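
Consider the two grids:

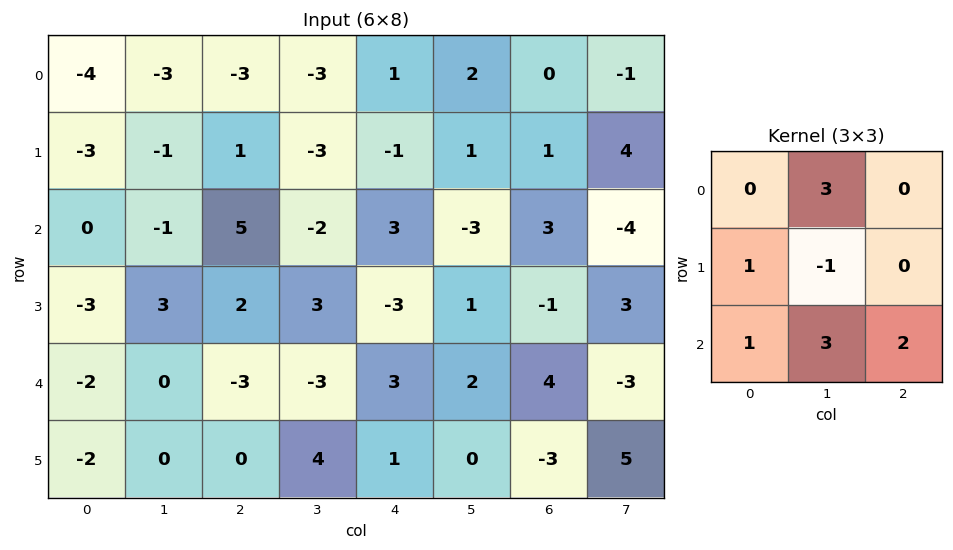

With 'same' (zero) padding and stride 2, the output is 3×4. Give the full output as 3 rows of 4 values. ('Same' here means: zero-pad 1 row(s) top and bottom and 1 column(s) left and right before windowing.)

-7 -4 -8 14
-12 12 -12 1
-13 17 -8 -4

Output[0,0]: The receptive field on the zero-padded input at this output position is [0 0 0 / 0 -4 -3 / 0 -3 -1]. Elementwise product with the kernel and sum: 0·3 + 0·1 + -4·-1 + 0·1 + -3·3 + -1·2.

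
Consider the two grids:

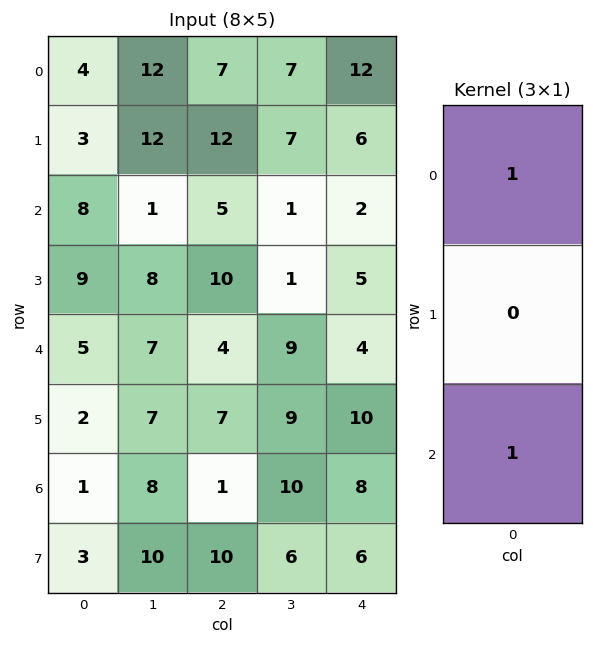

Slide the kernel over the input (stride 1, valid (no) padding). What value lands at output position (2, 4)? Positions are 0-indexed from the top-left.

The receptive field on the input at this output position is [2 / 5 / 4]. Elementwise product with the kernel and sum: 2·1 + 4·1.

6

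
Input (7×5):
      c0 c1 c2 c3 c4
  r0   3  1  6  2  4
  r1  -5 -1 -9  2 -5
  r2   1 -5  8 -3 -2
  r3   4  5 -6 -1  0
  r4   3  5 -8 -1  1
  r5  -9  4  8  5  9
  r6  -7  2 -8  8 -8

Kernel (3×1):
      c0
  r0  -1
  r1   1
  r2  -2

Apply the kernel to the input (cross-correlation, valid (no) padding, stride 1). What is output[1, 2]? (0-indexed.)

The receptive field on the input at this output position is [-9 / 8 / -6]. Elementwise product with the kernel and sum: -9·-1 + 8·1 + -6·-2.

29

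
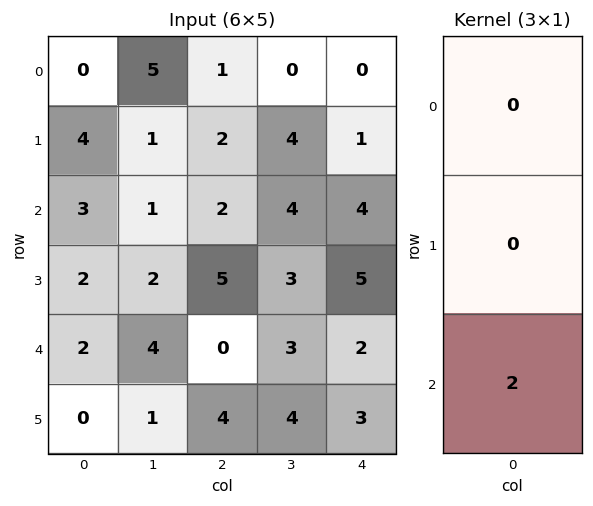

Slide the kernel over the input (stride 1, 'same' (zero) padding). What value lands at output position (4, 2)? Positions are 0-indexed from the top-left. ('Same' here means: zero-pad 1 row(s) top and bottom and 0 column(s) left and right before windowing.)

The receptive field on the zero-padded input at this output position is [5 / 0 / 4]. Elementwise product with the kernel and sum: 4·2.

8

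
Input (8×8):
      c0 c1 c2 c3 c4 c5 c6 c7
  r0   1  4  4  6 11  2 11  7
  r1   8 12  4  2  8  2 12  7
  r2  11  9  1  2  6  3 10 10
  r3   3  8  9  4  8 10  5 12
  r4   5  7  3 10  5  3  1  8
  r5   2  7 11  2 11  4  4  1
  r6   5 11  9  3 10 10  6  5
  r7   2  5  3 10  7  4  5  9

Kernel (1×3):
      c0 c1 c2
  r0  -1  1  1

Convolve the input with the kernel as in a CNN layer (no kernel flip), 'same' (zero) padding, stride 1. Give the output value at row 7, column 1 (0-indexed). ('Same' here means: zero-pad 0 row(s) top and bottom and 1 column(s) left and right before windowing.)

6

The receptive field on the zero-padded input at this output position is [2 5 3]. Elementwise product with the kernel and sum: 2·-1 + 5·1 + 3·1.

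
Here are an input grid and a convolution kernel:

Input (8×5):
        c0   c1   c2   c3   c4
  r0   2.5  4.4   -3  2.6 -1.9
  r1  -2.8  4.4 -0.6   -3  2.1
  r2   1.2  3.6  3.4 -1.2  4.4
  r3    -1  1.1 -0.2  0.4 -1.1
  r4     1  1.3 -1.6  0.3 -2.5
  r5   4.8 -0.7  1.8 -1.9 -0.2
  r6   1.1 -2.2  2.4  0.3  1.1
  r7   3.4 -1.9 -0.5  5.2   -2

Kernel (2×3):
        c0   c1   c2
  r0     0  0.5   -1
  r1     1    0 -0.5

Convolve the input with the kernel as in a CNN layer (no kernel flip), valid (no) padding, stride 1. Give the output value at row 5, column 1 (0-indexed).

0.45

The receptive field on the input at this output position is [-0.7 1.8 -1.9 / -2.2 2.4 0.3]. Elementwise product with the kernel and sum: 1.8·0.5 + -1.9·-1 + -2.2·1 + 0.3·-0.5.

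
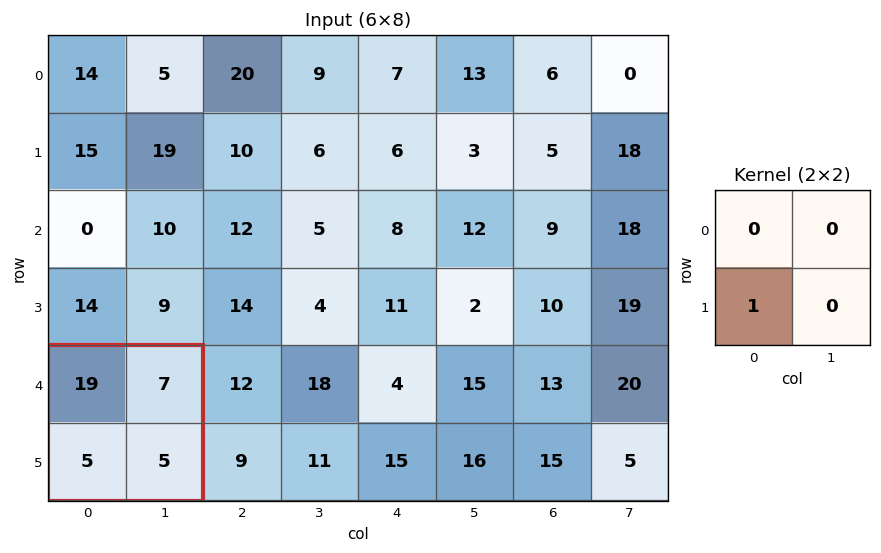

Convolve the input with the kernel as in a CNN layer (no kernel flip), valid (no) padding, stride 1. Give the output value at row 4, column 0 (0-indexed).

The receptive field on the input at this output position is [19 7 / 5 5]. Elementwise product with the kernel and sum: 5·1.

5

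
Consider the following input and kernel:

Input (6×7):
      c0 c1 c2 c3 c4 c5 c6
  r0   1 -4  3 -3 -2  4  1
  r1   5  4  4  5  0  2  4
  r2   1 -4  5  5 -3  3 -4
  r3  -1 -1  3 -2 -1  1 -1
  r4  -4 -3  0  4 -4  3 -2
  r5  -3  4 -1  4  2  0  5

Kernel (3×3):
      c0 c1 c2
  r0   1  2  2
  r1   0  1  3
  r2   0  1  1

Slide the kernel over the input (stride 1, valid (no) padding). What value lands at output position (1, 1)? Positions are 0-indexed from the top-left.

43

The receptive field on the input at this output position is [4 4 5 / -4 5 5 / -1 3 -2]. Elementwise product with the kernel and sum: 4·1 + 4·2 + 5·2 + 5·1 + 5·3 + 3·1 + -2·1.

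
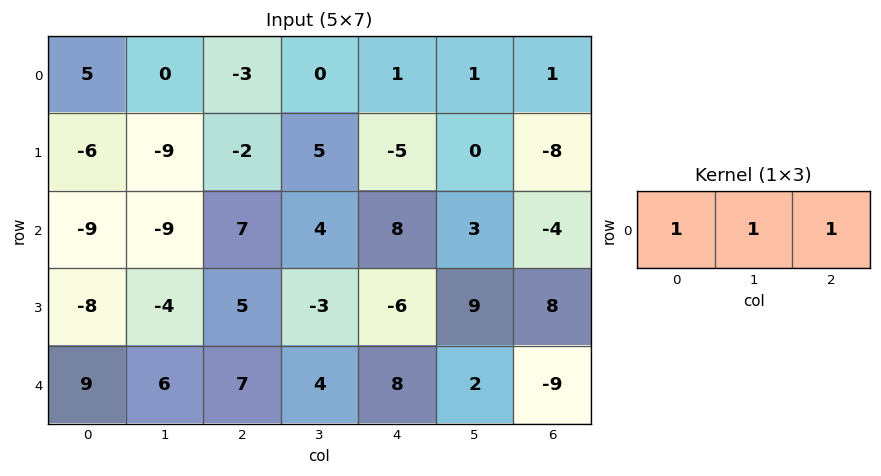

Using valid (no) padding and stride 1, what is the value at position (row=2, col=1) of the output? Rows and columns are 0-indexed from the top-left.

The receptive field on the input at this output position is [-9 7 4]. Elementwise product with the kernel and sum: -9·1 + 7·1 + 4·1.

2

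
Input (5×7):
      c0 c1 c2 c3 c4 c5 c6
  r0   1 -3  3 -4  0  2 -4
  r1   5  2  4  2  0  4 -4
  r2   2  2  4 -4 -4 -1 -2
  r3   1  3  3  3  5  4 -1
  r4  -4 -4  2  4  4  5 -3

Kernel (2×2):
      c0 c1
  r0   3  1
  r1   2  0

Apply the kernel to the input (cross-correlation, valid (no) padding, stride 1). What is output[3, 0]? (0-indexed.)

The receptive field on the input at this output position is [1 3 / -4 -4]. Elementwise product with the kernel and sum: 1·3 + 3·1 + -4·2.

-2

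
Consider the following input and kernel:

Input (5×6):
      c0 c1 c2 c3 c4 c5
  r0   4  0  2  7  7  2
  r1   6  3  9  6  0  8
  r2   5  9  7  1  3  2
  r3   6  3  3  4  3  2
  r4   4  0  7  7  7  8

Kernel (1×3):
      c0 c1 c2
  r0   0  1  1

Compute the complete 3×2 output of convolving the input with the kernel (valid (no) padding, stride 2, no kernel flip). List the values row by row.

2 14
16 4
7 14

Output[0,0]: The receptive field on the input at this output position is [4 0 2]. Elementwise product with the kernel and sum: 0·1 + 2·1.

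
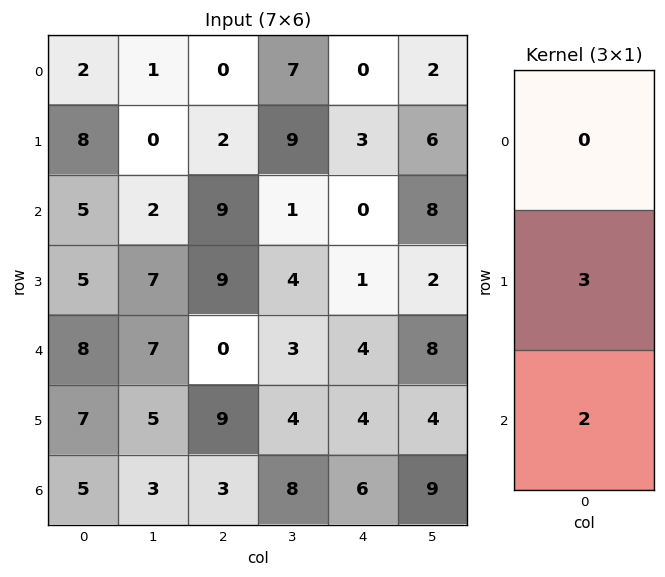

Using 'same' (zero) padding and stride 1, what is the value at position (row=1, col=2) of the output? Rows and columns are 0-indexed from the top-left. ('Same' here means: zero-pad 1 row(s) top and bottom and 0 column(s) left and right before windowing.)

24

The receptive field on the zero-padded input at this output position is [0 / 2 / 9]. Elementwise product with the kernel and sum: 2·3 + 9·2.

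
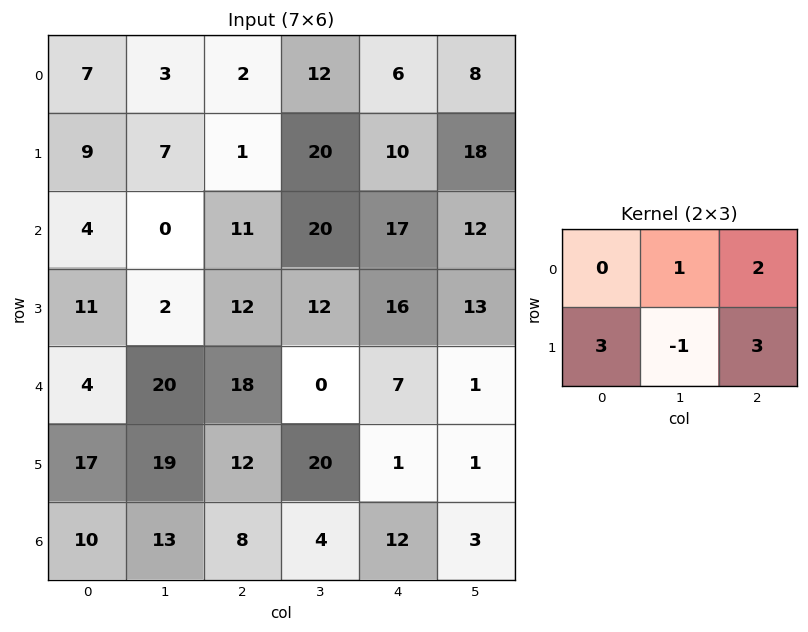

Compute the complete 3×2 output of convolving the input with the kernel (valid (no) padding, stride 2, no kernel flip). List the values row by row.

Output[0,0]: The receptive field on the input at this output position is [7 3 2 / 9 7 1]. Elementwise product with the kernel and sum: 3·1 + 2·2 + 9·3 + 7·-1 + 1·3.

30 37
89 126
124 33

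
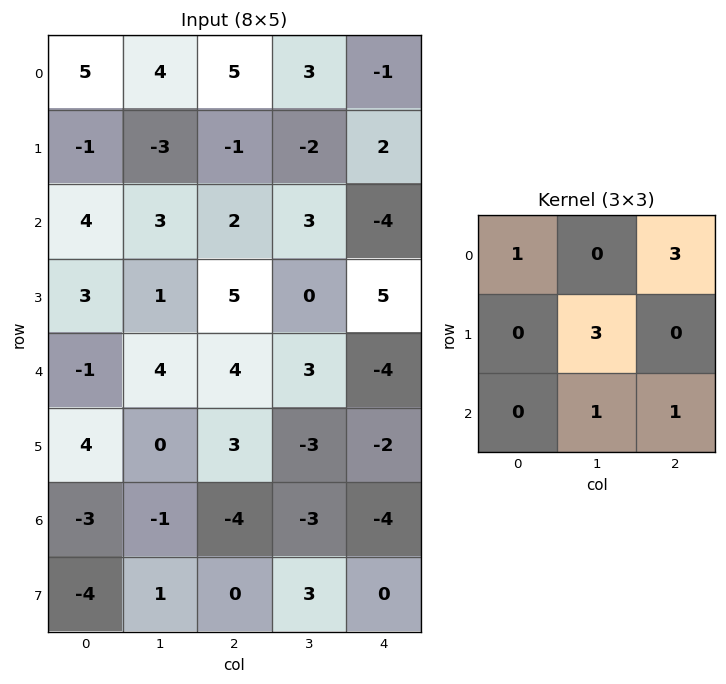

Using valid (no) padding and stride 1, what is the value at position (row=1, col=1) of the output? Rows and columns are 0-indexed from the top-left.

The receptive field on the input at this output position is [-3 -1 -2 / 3 2 3 / 1 5 0]. Elementwise product with the kernel and sum: -3·1 + -2·3 + 2·3 + 5·1 + 0·1.

2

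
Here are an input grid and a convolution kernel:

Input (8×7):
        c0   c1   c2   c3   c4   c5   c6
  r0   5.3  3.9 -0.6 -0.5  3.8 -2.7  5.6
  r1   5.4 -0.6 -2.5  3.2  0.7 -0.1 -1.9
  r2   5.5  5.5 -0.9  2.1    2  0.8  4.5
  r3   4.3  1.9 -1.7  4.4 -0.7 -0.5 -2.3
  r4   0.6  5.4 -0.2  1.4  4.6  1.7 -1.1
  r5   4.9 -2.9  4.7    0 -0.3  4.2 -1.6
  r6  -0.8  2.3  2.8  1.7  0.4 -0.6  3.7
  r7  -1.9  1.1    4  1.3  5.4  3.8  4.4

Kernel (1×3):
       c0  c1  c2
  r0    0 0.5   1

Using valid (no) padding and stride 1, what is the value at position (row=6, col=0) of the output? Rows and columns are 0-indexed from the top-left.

3.95

The receptive field on the input at this output position is [-0.8 2.3 2.8]. Elementwise product with the kernel and sum: 2.3·0.5 + 2.8·1.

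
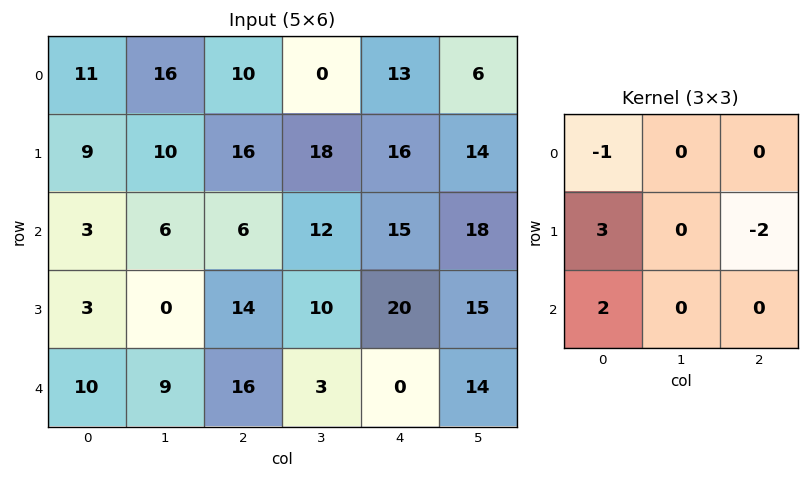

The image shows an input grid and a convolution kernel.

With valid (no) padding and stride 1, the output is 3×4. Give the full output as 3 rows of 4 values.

-10 -10 18 50
-6 -16 0 2
-2 -8 28 -6

Output[0,0]: The receptive field on the input at this output position is [11 16 10 / 9 10 16 / 3 6 6]. Elementwise product with the kernel and sum: 11·-1 + 9·3 + 16·-2 + 3·2.
Output[0,1]: The receptive field on the input at this output position is [16 10 0 / 10 16 18 / 6 6 12]. Elementwise product with the kernel and sum: 16·-1 + 10·3 + 18·-2 + 6·2.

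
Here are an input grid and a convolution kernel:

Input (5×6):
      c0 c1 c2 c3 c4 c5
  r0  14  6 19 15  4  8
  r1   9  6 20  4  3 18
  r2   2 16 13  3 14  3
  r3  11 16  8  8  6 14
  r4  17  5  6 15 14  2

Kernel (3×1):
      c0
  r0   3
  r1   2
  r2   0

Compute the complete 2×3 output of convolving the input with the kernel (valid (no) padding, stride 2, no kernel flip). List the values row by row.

60 97 18
28 55 54

Output[0,0]: The receptive field on the input at this output position is [14 / 9 / 2]. Elementwise product with the kernel and sum: 14·3 + 9·2.
Output[0,1]: The receptive field on the input at this output position is [19 / 20 / 13]. Elementwise product with the kernel and sum: 19·3 + 20·2.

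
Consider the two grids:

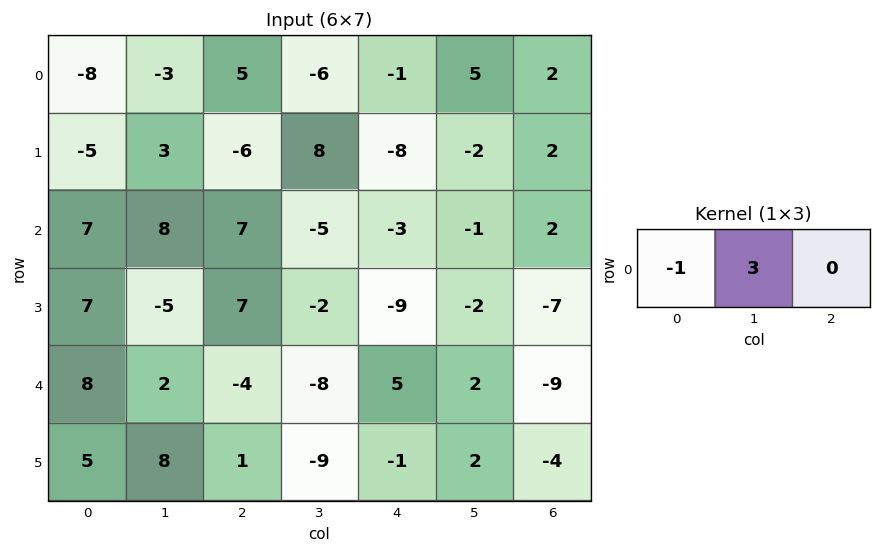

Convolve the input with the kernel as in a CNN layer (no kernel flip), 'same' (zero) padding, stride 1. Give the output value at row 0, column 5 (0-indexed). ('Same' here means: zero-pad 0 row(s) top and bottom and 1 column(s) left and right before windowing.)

16

The receptive field on the zero-padded input at this output position is [-1 5 2]. Elementwise product with the kernel and sum: -1·-1 + 5·3.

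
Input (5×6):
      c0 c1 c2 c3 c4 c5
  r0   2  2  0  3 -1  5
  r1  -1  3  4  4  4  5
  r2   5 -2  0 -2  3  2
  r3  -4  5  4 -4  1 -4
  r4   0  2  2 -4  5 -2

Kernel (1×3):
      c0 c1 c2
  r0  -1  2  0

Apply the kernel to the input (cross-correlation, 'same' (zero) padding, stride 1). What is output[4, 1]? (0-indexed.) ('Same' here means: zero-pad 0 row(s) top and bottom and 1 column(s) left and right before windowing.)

4

The receptive field on the zero-padded input at this output position is [0 2 2]. Elementwise product with the kernel and sum: 0·-1 + 2·2.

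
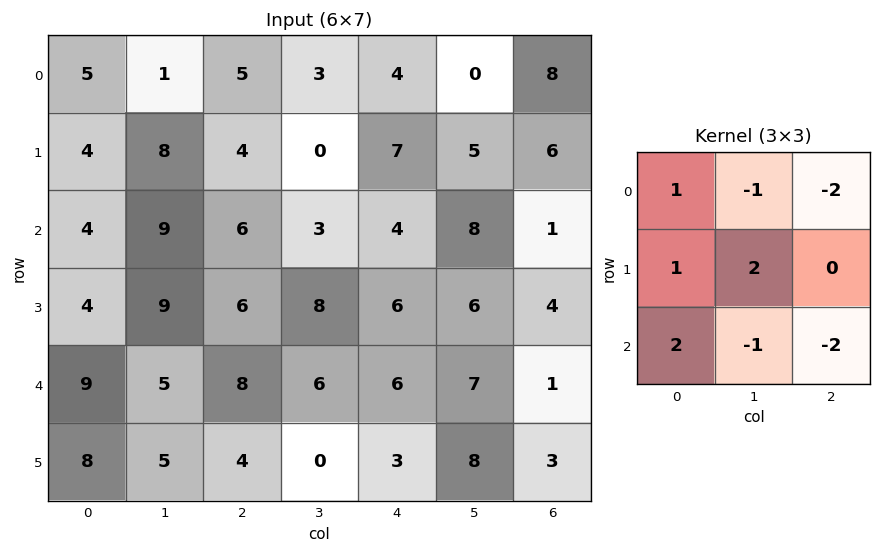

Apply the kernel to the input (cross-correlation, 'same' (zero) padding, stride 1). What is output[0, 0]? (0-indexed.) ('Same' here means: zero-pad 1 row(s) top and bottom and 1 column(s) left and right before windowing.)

-10

The receptive field on the zero-padded input at this output position is [0 0 0 / 0 5 1 / 0 4 8]. Elementwise product with the kernel and sum: 0·1 + 0·-1 + 0·-2 + 0·1 + 5·2 + 0·2 + 4·-1 + 8·-2.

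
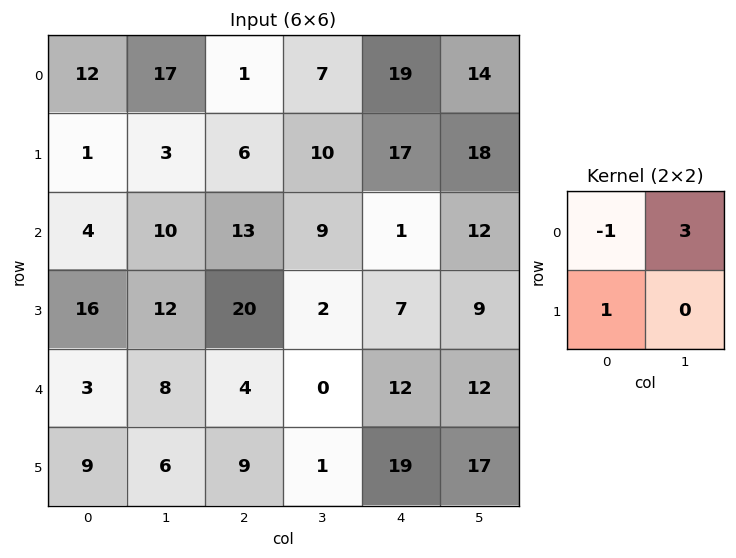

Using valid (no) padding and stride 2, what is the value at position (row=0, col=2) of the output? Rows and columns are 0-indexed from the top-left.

40

The receptive field on the input at this output position is [19 14 / 17 18]. Elementwise product with the kernel and sum: 19·-1 + 14·3 + 17·1.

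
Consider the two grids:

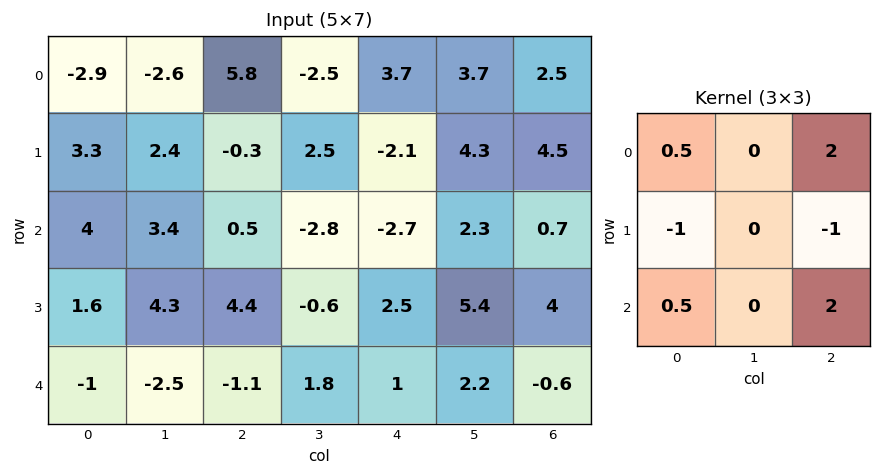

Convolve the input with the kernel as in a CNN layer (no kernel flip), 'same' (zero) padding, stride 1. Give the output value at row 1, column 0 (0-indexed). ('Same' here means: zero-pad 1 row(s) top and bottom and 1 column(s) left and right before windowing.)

The receptive field on the zero-padded input at this output position is [0 -2.9 -2.6 / 0 3.3 2.4 / 0 4 3.4]. Elementwise product with the kernel and sum: 0·0.5 + -2.6·2 + 0·-1 + 2.4·-1 + 0·0.5 + 3.4·2.

-0.8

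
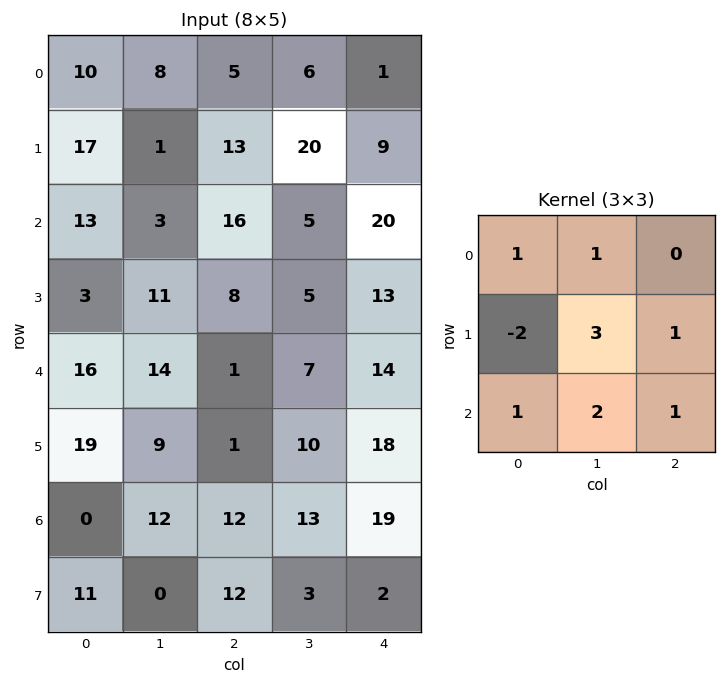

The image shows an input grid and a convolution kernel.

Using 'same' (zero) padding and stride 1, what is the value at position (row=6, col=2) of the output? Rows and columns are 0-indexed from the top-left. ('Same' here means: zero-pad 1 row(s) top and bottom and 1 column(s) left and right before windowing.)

62

The receptive field on the zero-padded input at this output position is [9 1 10 / 12 12 13 / 0 12 3]. Elementwise product with the kernel and sum: 9·1 + 1·1 + 12·-2 + 12·3 + 13·1 + 0·1 + 12·2 + 3·1.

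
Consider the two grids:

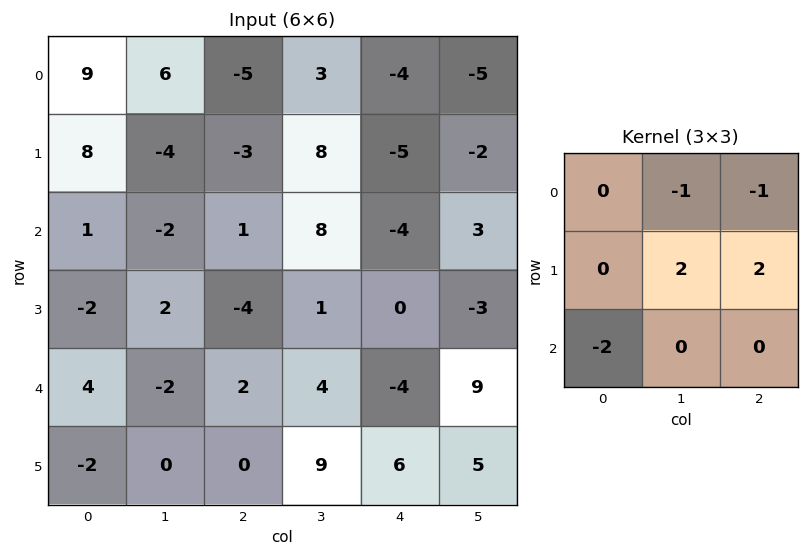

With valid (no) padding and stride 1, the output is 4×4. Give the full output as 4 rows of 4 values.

-17 16 5 -21
9 9 13 3
-11 -11 -6 -13
6 15 -1 -5

Output[0,0]: The receptive field on the input at this output position is [9 6 -5 / 8 -4 -3 / 1 -2 1]. Elementwise product with the kernel and sum: 6·-1 + -5·-1 + -4·2 + -3·2 + 1·-2.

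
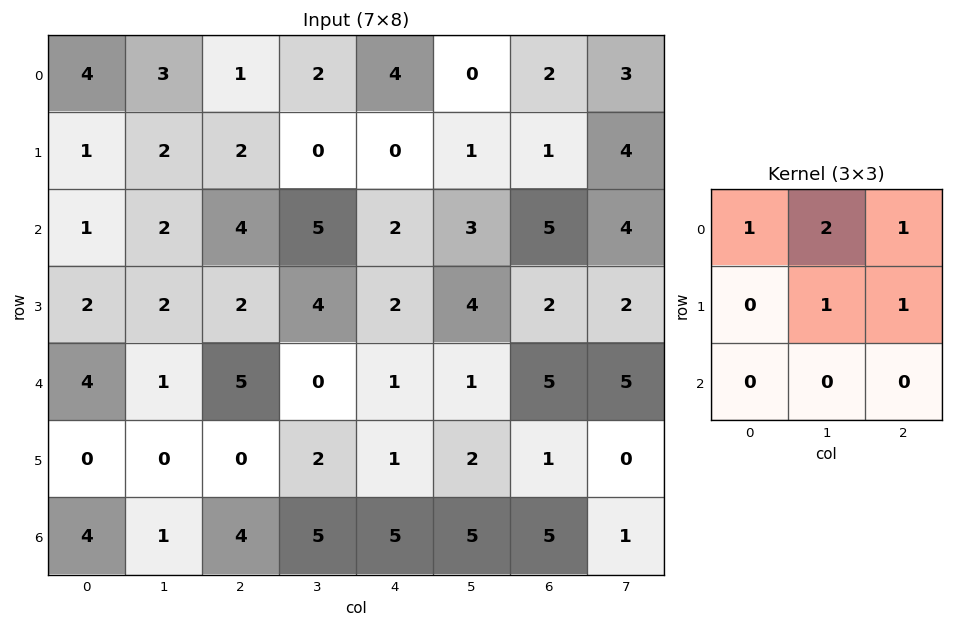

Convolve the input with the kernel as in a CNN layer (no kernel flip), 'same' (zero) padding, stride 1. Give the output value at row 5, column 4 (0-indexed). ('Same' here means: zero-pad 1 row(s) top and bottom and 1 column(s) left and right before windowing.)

The receptive field on the zero-padded input at this output position is [0 1 1 / 2 1 2 / 5 5 5]. Elementwise product with the kernel and sum: 0·1 + 1·2 + 1·1 + 1·1 + 2·1.

6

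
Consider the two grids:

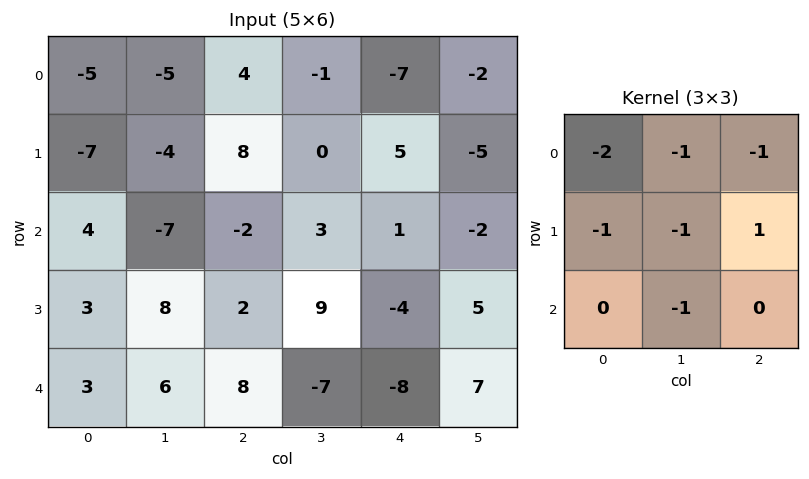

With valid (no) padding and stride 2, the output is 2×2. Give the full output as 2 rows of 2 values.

Output[0,0]: The receptive field on the input at this output position is [-5 -5 4 / -7 -4 8 / 4 -7 -2]. Elementwise product with the kernel and sum: -5·-2 + -5·-1 + 4·-1 + -7·-1 + -4·-1 + 8·1 + -7·-1.

37 -6
-14 -8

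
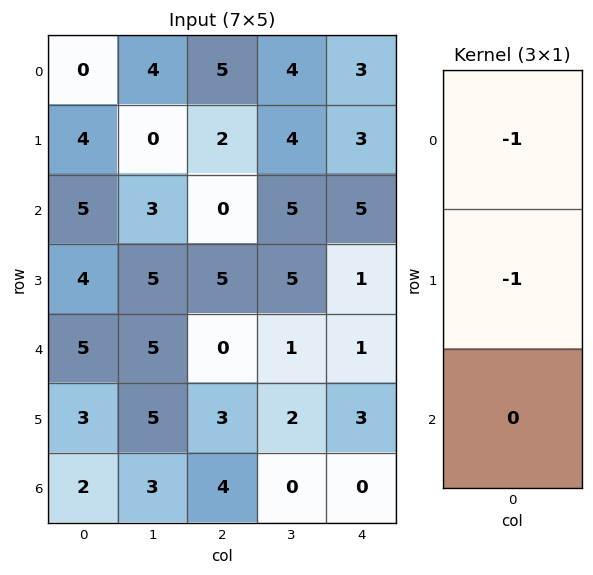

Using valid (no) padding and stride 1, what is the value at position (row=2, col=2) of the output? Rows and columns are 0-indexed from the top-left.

The receptive field on the input at this output position is [0 / 5 / 0]. Elementwise product with the kernel and sum: 0·-1 + 5·-1.

-5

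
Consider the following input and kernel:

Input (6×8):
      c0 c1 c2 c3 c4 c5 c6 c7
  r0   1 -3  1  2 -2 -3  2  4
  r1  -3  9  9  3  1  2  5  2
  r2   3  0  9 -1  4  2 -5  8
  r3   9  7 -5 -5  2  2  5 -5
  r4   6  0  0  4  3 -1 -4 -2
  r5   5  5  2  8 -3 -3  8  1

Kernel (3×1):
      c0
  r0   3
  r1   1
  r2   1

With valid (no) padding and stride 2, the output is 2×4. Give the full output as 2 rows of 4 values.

3 21 -1 6
24 22 17 -14

Output[0,0]: The receptive field on the input at this output position is [1 / -3 / 3]. Elementwise product with the kernel and sum: 1·3 + -3·1 + 3·1.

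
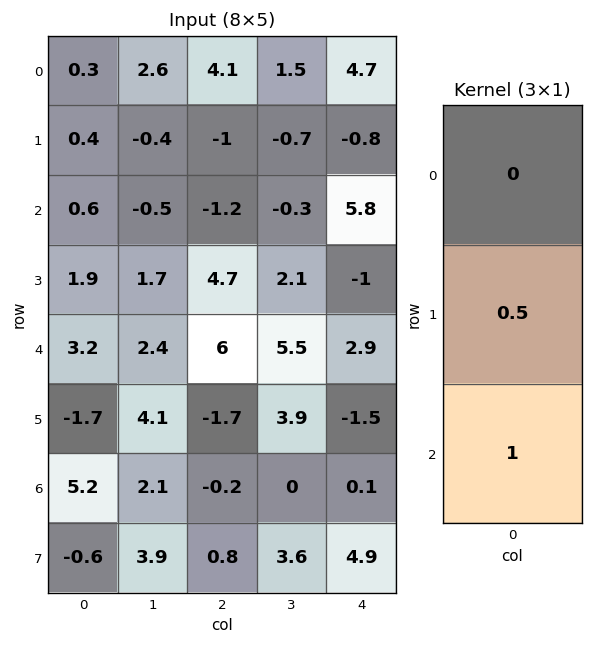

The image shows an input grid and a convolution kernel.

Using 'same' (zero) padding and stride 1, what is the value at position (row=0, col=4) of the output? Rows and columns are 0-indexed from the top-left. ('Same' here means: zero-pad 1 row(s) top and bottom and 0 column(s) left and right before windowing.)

1.55

The receptive field on the zero-padded input at this output position is [0 / 4.7 / -0.8]. Elementwise product with the kernel and sum: 4.7·0.5 + -0.8·1.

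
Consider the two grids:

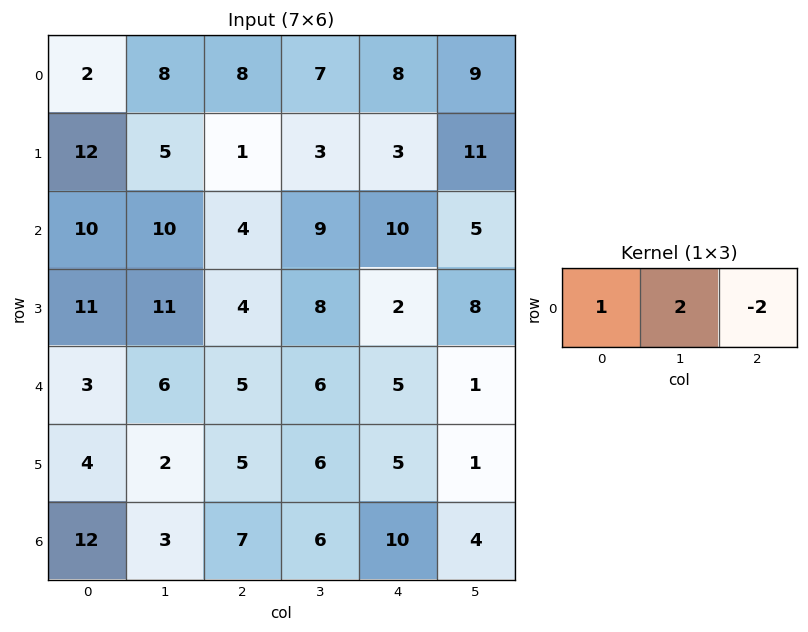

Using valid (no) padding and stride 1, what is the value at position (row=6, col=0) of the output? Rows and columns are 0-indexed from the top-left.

The receptive field on the input at this output position is [12 3 7]. Elementwise product with the kernel and sum: 12·1 + 3·2 + 7·-2.

4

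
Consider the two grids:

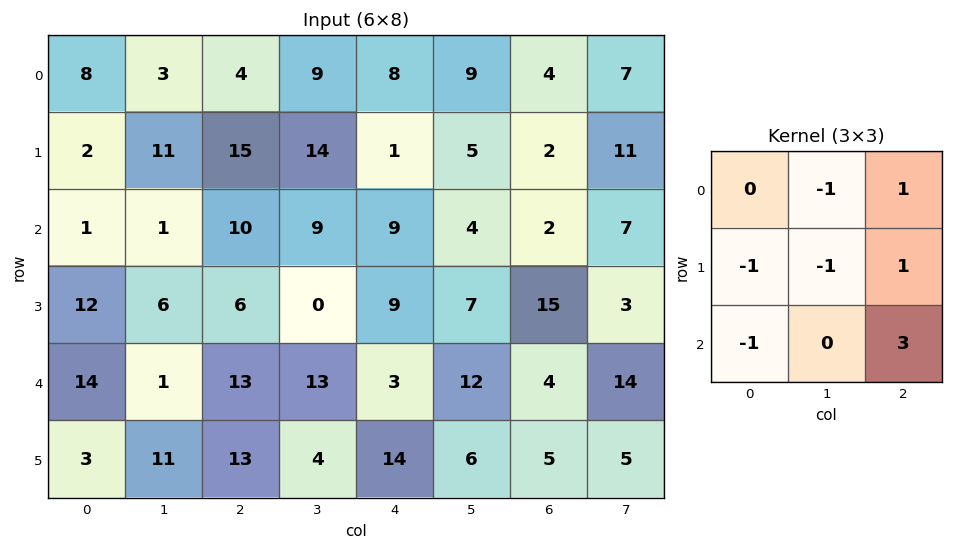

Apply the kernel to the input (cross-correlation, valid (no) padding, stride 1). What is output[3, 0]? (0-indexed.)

The receptive field on the input at this output position is [12 6 6 / 14 1 13 / 3 11 13]. Elementwise product with the kernel and sum: 6·-1 + 6·1 + 14·-1 + 1·-1 + 13·1 + 3·-1 + 13·3.

34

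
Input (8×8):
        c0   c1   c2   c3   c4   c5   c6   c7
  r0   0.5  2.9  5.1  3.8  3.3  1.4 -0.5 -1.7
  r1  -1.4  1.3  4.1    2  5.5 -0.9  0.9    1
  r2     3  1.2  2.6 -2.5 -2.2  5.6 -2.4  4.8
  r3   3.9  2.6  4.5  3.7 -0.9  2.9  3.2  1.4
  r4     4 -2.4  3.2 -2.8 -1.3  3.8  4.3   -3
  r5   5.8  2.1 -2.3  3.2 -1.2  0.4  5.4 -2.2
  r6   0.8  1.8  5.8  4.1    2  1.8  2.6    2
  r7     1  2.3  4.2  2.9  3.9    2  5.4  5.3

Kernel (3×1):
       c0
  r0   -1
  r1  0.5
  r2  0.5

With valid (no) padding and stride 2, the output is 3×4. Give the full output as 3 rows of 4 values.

0.3 -1.75 -1.65 -0.25
0.95 1.25 1.1 6.15
-0.7 -1.45 1.7 -0.3

Output[0,0]: The receptive field on the input at this output position is [0.5 / -1.4 / 3]. Elementwise product with the kernel and sum: 0.5·-1 + -1.4·0.5 + 3·0.5.
Output[0,1]: The receptive field on the input at this output position is [5.1 / 4.1 / 2.6]. Elementwise product with the kernel and sum: 5.1·-1 + 4.1·0.5 + 2.6·0.5.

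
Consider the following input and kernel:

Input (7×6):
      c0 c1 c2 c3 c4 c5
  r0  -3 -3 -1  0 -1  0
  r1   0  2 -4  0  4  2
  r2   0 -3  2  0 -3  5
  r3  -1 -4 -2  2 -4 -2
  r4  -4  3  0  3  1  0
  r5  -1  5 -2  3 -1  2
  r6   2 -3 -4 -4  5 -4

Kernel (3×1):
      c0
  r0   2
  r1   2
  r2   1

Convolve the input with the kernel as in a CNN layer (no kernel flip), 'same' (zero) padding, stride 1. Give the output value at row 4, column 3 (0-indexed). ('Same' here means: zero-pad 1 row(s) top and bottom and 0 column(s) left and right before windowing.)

13

The receptive field on the zero-padded input at this output position is [2 / 3 / 3]. Elementwise product with the kernel and sum: 2·2 + 3·2 + 3·1.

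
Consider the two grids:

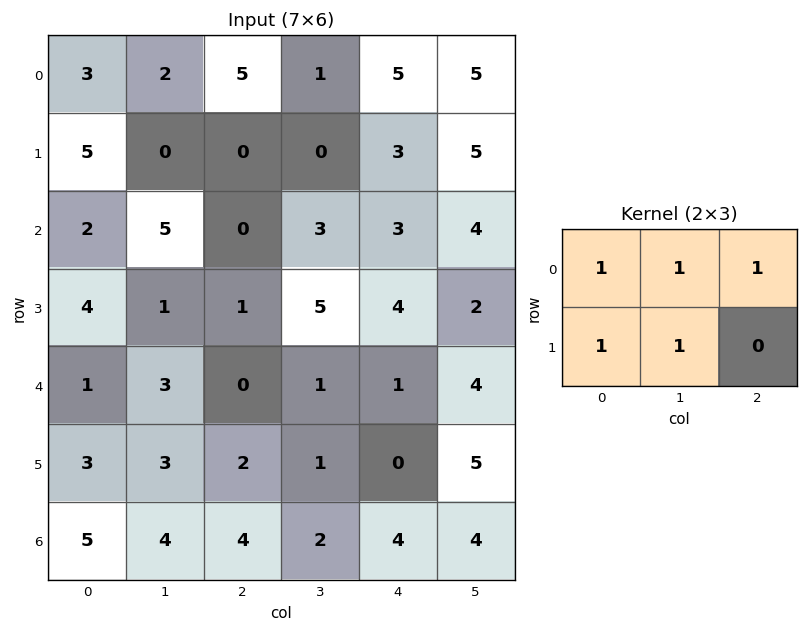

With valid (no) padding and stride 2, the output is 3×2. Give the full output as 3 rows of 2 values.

Output[0,0]: The receptive field on the input at this output position is [3 2 5 / 5 0 0]. Elementwise product with the kernel and sum: 3·1 + 2·1 + 5·1 + 5·1 + 0·1.

15 11
12 12
10 5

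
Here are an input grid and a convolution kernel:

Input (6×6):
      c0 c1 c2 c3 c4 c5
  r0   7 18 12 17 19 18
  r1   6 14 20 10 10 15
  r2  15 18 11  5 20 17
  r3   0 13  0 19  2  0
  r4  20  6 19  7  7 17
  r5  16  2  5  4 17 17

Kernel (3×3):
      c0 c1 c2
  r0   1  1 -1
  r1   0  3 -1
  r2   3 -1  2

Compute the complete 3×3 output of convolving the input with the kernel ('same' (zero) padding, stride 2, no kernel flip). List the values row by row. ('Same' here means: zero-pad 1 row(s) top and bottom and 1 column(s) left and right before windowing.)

Output[0,0]: The receptive field on the zero-padded input at this output position is [0 0 0 / 0 7 18 / 0 6 14]. Elementwise product with the kernel and sum: 0·1 + 0·1 + 0·-1 + 7·3 + 18·-1 + 0·3 + 6·-1 + 14·2.

25 61 89
45 129 103
29 53 54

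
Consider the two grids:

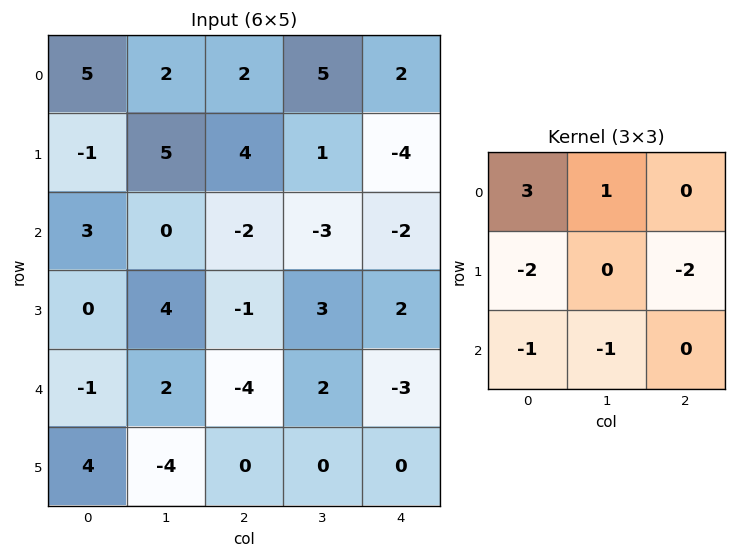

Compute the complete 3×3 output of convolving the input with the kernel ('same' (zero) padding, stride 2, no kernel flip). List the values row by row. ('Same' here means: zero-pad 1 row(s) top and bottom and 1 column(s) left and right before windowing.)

-3 -23 -7
-1 22 0
-8 7 7

Output[0,0]: The receptive field on the zero-padded input at this output position is [0 0 0 / 0 5 2 / 0 -1 5]. Elementwise product with the kernel and sum: 0·3 + 0·1 + 0·-2 + 2·-2 + 0·-1 + -1·-1.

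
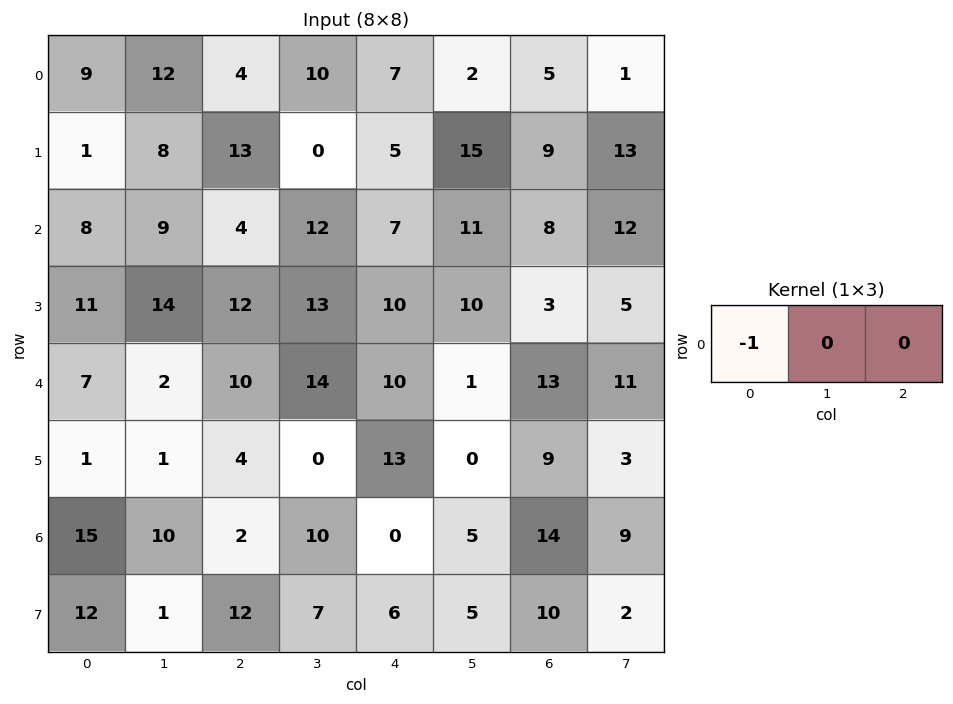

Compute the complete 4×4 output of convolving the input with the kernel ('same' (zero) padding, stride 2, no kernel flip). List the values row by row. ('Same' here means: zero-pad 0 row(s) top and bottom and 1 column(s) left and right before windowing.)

0 -12 -10 -2
0 -9 -12 -11
0 -2 -14 -1
0 -10 -10 -5

Output[0,0]: The receptive field on the zero-padded input at this output position is [0 9 12]. Elementwise product with the kernel and sum: 0·-1.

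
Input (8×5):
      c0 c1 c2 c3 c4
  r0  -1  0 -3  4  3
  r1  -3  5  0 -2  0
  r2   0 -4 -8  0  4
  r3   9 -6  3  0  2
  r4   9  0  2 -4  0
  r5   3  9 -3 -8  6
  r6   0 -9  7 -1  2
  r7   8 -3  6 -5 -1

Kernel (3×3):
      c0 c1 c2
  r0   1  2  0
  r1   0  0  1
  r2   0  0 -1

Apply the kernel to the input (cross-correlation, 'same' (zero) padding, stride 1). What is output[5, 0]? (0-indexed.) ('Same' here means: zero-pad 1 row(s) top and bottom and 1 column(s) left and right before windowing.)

36

The receptive field on the zero-padded input at this output position is [0 9 0 / 0 3 9 / 0 0 -9]. Elementwise product with the kernel and sum: 0·1 + 9·2 + 9·1 + -9·-1.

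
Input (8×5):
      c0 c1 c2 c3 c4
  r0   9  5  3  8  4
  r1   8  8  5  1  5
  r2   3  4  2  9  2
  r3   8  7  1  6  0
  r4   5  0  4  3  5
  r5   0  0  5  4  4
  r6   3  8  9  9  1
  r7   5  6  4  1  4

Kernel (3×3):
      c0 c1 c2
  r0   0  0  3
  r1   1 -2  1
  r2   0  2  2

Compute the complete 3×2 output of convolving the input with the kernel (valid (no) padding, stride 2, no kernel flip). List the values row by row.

Output[0,0]: The receptive field on the input at this output position is [9 5 3 / 8 8 5 / 3 4 2]. Elementwise product with the kernel and sum: 3·3 + 8·1 + 8·-2 + 5·1 + 4·2 + 2·2.

18 42
9 11
51 36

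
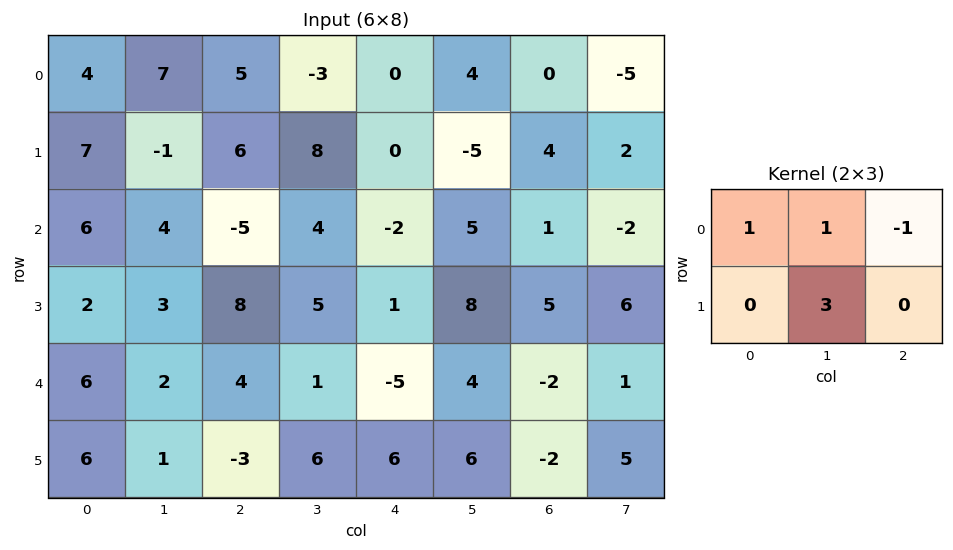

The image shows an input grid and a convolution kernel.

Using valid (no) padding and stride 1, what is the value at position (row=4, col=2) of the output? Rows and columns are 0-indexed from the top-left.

28

The receptive field on the input at this output position is [4 1 -5 / -3 6 6]. Elementwise product with the kernel and sum: 4·1 + 1·1 + -5·-1 + 6·3.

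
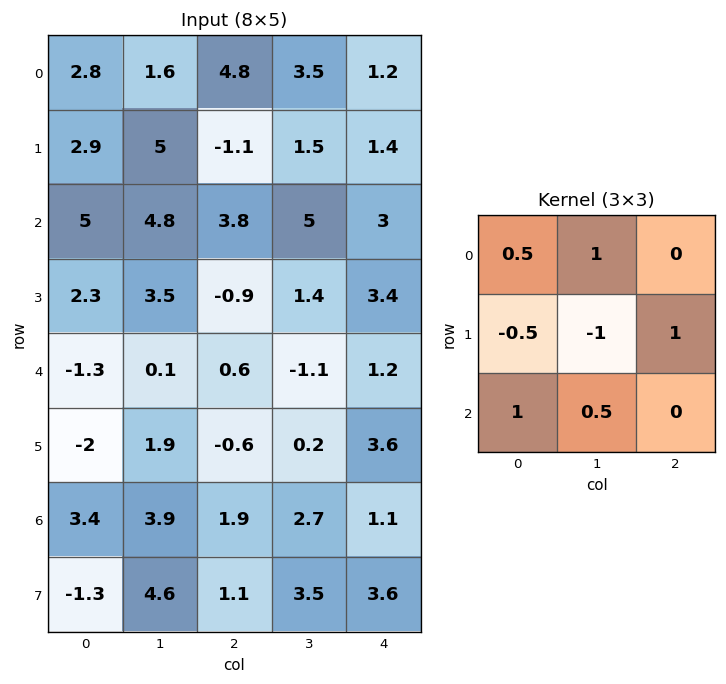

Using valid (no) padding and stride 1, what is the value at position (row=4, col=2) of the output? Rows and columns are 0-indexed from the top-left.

6.15

The receptive field on the input at this output position is [0.6 -1.1 1.2 / -0.6 0.2 3.6 / 1.9 2.7 1.1]. Elementwise product with the kernel and sum: 0.6·0.5 + -1.1·1 + -0.6·-0.5 + 0.2·-1 + 3.6·1 + 1.9·1 + 2.7·0.5.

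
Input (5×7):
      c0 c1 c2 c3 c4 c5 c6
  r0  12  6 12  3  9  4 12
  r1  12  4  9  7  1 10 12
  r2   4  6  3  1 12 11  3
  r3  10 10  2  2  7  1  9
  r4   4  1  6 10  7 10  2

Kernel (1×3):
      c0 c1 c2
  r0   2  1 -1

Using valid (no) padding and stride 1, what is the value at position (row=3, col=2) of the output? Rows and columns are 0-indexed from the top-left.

-1

The receptive field on the input at this output position is [2 2 7]. Elementwise product with the kernel and sum: 2·2 + 2·1 + 7·-1.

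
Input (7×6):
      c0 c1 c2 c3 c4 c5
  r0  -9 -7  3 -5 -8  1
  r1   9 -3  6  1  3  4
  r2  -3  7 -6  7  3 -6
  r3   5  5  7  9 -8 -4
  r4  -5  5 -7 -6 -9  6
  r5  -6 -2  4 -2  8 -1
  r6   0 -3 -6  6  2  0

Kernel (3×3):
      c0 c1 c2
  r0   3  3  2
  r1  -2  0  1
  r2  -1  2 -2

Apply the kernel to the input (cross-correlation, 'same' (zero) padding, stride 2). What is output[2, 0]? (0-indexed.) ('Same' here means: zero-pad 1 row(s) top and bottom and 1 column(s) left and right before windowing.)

22

The receptive field on the zero-padded input at this output position is [0 5 5 / 0 -5 5 / 0 -6 -2]. Elementwise product with the kernel and sum: 0·3 + 5·3 + 5·2 + 0·-2 + 5·1 + 0·-1 + -6·2 + -2·-2.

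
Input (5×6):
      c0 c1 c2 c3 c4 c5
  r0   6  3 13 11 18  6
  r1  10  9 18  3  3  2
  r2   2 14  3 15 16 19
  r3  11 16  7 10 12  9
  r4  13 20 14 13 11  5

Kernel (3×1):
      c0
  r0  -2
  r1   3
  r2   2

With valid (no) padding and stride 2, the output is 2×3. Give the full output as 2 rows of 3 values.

Output[0,0]: The receptive field on the input at this output position is [6 / 10 / 2]. Elementwise product with the kernel and sum: 6·-2 + 10·3 + 2·2.

22 34 5
55 43 26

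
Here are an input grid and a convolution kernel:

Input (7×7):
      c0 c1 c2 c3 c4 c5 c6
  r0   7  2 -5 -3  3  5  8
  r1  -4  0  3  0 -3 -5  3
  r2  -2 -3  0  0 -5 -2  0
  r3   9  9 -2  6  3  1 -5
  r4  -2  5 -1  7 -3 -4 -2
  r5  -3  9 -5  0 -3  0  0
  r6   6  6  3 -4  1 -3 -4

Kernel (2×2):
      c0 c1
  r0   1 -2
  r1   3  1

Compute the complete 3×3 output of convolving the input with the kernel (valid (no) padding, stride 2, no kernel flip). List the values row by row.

-9 10 -21
40 0 9
-12 -30 -4

Output[0,0]: The receptive field on the input at this output position is [7 2 / -4 0]. Elementwise product with the kernel and sum: 7·1 + 2·-2 + -4·3 + 0·1.
Output[0,1]: The receptive field on the input at this output position is [-5 -3 / 3 0]. Elementwise product with the kernel and sum: -5·1 + -3·-2 + 3·3 + 0·1.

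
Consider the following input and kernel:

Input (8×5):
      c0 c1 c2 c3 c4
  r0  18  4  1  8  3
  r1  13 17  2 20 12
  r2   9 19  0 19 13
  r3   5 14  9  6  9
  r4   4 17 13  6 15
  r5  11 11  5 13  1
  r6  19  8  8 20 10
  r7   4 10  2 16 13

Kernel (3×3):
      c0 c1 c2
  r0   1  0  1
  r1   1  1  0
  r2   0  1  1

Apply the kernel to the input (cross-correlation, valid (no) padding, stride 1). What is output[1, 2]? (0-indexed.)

48

The receptive field on the input at this output position is [2 20 12 / 0 19 13 / 9 6 9]. Elementwise product with the kernel and sum: 2·1 + 12·1 + 0·1 + 19·1 + 6·1 + 9·1.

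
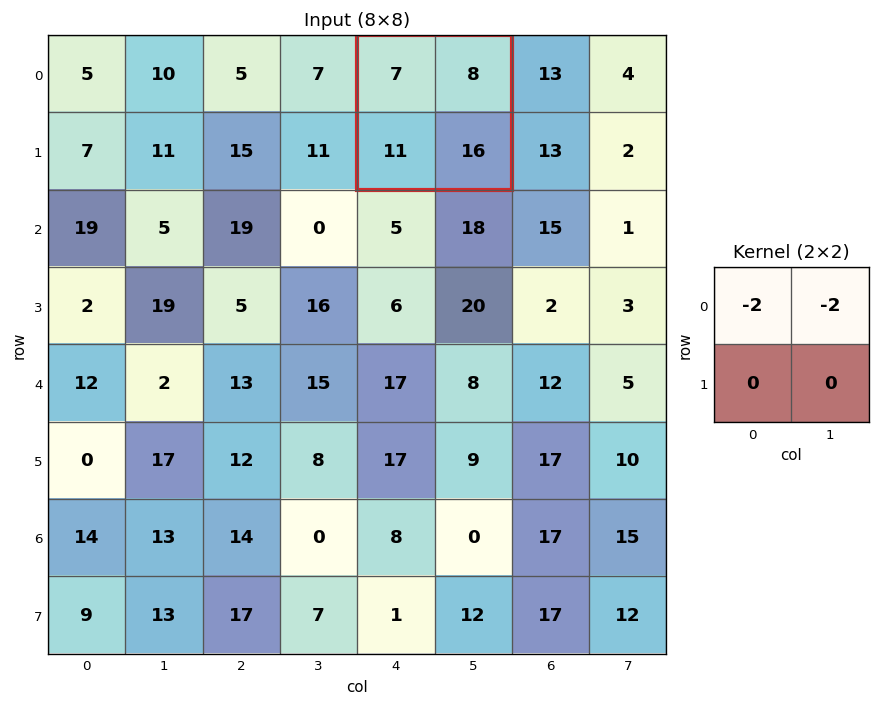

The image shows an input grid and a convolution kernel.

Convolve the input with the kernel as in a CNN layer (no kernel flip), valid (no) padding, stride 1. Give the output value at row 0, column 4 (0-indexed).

-30

The receptive field on the input at this output position is [7 8 / 11 16]. Elementwise product with the kernel and sum: 7·-2 + 8·-2.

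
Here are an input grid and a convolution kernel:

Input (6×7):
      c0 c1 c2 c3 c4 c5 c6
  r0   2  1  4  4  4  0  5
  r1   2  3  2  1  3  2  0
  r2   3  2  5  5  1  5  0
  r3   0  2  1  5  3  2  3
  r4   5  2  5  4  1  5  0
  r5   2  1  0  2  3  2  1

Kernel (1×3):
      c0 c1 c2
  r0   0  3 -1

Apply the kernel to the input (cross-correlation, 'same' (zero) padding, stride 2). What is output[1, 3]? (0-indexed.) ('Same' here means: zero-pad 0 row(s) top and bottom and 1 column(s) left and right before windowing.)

0

The receptive field on the zero-padded input at this output position is [5 0 0]. Elementwise product with the kernel and sum: 0·3 + 0·-1.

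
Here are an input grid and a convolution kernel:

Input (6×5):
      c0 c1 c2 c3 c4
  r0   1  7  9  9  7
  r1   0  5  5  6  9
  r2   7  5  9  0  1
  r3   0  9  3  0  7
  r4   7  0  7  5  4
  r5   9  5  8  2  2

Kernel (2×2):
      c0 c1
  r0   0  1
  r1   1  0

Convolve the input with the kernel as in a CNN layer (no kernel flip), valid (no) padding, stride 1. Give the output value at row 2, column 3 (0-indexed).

1

The receptive field on the input at this output position is [0 1 / 0 7]. Elementwise product with the kernel and sum: 1·1 + 0·1.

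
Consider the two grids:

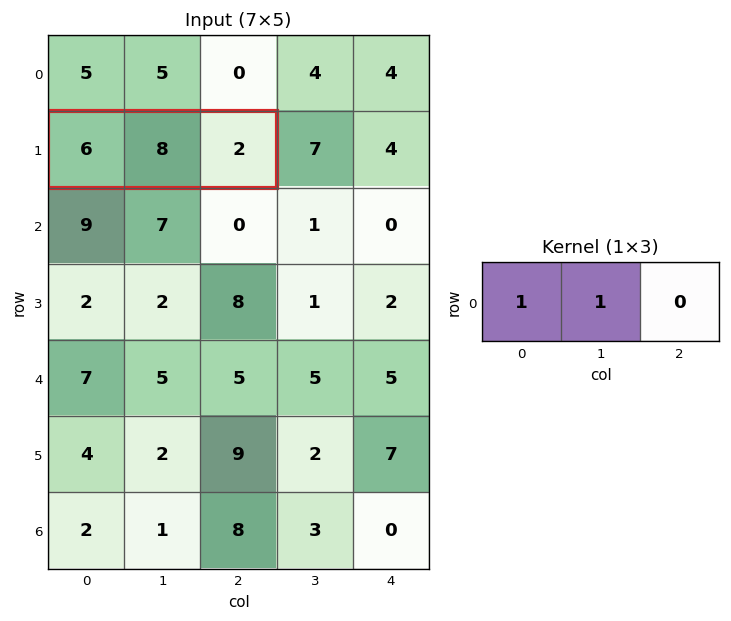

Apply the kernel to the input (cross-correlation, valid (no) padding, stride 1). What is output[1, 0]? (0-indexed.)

The receptive field on the input at this output position is [6 8 2]. Elementwise product with the kernel and sum: 6·1 + 8·1.

14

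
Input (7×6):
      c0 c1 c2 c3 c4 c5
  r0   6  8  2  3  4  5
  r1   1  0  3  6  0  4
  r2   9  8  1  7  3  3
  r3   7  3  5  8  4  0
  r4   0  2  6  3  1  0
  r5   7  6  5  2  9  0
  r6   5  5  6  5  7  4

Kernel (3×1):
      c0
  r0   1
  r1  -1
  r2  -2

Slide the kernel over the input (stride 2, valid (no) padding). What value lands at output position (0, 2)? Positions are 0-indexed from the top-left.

-2

The receptive field on the input at this output position is [4 / 0 / 3]. Elementwise product with the kernel and sum: 4·1 + 0·-1 + 3·-2.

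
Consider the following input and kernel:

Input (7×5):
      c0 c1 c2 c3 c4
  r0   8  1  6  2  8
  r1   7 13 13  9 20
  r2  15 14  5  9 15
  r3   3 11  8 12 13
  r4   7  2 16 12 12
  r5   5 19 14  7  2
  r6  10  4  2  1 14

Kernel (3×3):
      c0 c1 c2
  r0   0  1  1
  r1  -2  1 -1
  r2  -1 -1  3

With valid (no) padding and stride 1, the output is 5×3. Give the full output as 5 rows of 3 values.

-21 -6 4
15 7 32
55 6 15
9 8 -22
5 -6 40

Output[0,0]: The receptive field on the input at this output position is [8 1 6 / 7 13 13 / 15 14 5]. Elementwise product with the kernel and sum: 1·1 + 6·1 + 7·-2 + 13·1 + 13·-1 + 15·-1 + 14·-1 + 5·3.
Output[0,1]: The receptive field on the input at this output position is [1 6 2 / 13 13 9 / 14 5 9]. Elementwise product with the kernel and sum: 6·1 + 2·1 + 13·-2 + 13·1 + 9·-1 + 14·-1 + 5·-1 + 9·3.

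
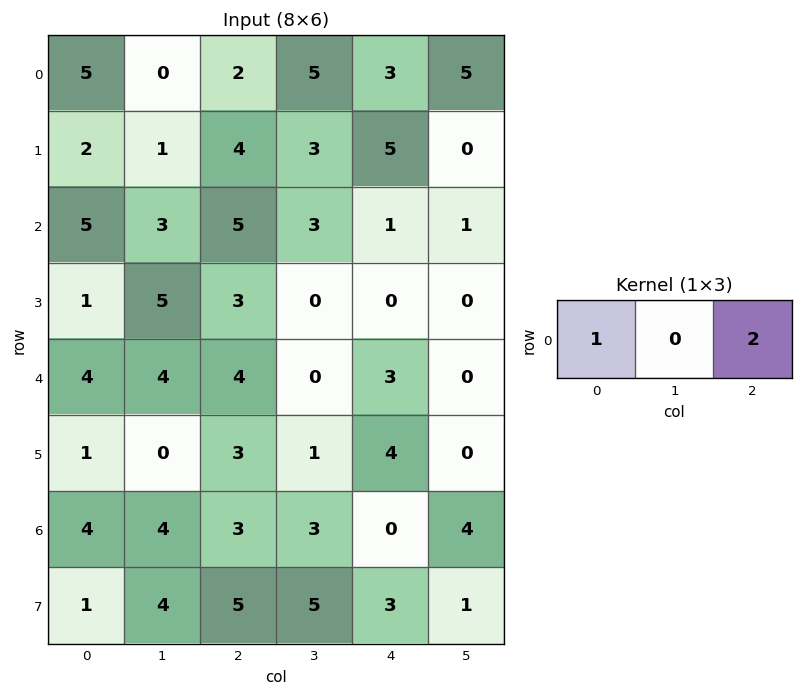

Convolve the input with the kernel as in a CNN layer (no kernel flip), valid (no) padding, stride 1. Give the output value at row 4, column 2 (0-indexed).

The receptive field on the input at this output position is [4 0 3]. Elementwise product with the kernel and sum: 4·1 + 3·2.

10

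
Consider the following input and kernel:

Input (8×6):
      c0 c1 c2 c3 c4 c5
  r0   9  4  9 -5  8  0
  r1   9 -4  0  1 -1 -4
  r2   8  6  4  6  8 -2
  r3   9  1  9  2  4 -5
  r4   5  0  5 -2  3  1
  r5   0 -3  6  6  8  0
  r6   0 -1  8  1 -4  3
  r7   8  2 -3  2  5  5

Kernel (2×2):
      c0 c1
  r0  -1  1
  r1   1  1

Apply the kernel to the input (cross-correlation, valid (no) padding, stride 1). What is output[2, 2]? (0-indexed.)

13

The receptive field on the input at this output position is [4 6 / 9 2]. Elementwise product with the kernel and sum: 4·-1 + 6·1 + 9·1 + 2·1.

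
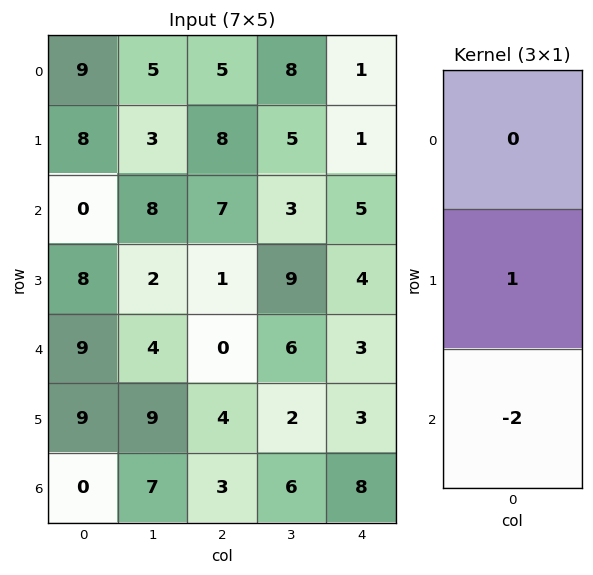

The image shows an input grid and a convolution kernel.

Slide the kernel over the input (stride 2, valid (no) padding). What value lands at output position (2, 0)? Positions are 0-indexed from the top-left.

The receptive field on the input at this output position is [9 / 9 / 0]. Elementwise product with the kernel and sum: 9·1 + 0·-2.

9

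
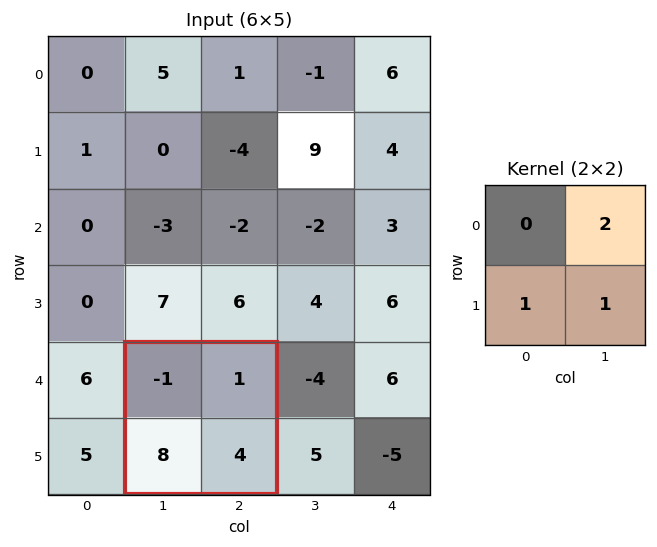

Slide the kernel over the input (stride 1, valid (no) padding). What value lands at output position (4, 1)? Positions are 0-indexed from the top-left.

14

The receptive field on the input at this output position is [-1 1 / 8 4]. Elementwise product with the kernel and sum: 1·2 + 8·1 + 4·1.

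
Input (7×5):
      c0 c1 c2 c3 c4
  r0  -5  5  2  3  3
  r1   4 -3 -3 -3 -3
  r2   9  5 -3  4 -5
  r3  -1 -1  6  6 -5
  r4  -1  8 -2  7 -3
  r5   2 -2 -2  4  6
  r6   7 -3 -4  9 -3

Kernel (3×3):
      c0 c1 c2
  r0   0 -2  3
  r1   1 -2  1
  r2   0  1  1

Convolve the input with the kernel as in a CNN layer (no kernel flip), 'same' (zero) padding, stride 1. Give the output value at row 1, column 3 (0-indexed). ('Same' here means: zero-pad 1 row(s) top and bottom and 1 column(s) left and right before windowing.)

2

The receptive field on the zero-padded input at this output position is [2 3 3 / -3 -3 -3 / -3 4 -5]. Elementwise product with the kernel and sum: 3·-2 + 3·3 + -3·1 + -3·-2 + -3·1 + 4·1 + -5·1.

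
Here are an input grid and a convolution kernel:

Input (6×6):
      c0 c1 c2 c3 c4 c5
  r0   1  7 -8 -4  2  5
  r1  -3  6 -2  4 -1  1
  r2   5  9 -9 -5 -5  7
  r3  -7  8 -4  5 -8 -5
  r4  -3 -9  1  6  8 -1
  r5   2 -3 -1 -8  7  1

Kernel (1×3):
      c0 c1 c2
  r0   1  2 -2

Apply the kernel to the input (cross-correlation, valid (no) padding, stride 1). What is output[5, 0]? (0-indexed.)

The receptive field on the input at this output position is [2 -3 -1]. Elementwise product with the kernel and sum: 2·1 + -3·2 + -1·-2.

-2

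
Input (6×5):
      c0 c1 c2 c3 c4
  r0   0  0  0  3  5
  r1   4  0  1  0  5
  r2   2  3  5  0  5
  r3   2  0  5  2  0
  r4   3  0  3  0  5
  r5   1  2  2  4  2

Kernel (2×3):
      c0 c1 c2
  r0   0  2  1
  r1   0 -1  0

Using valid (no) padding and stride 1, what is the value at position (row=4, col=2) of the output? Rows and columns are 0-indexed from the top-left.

The receptive field on the input at this output position is [3 0 5 / 2 4 2]. Elementwise product with the kernel and sum: 0·2 + 5·1 + 4·-1.

1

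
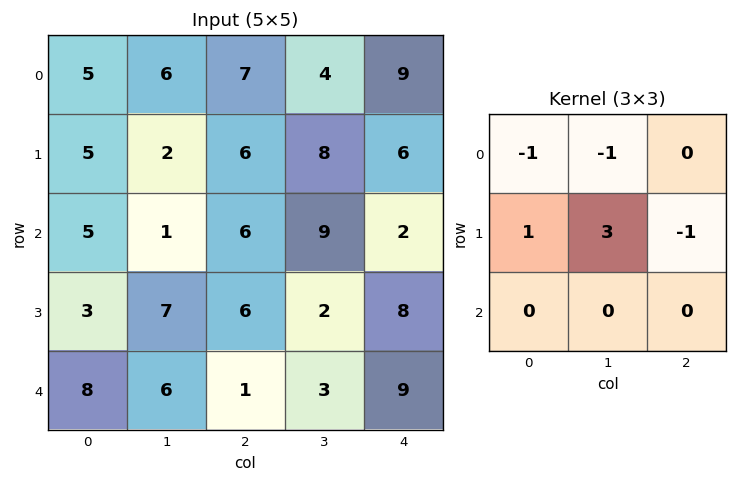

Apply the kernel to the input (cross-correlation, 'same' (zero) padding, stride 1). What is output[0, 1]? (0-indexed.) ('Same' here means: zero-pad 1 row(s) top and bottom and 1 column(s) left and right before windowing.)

16

The receptive field on the zero-padded input at this output position is [0 0 0 / 5 6 7 / 5 2 6]. Elementwise product with the kernel and sum: 0·-1 + 0·-1 + 5·1 + 6·3 + 7·-1.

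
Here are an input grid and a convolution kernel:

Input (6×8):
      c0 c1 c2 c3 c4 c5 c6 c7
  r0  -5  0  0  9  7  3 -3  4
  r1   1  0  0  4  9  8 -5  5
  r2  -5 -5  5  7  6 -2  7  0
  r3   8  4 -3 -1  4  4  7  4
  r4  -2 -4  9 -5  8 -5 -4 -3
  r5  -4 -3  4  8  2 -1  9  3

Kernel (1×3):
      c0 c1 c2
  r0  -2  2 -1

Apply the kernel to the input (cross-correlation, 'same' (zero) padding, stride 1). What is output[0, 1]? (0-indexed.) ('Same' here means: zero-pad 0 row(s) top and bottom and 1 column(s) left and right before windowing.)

10

The receptive field on the zero-padded input at this output position is [-5 0 0]. Elementwise product with the kernel and sum: -5·-2 + 0·2 + 0·-1.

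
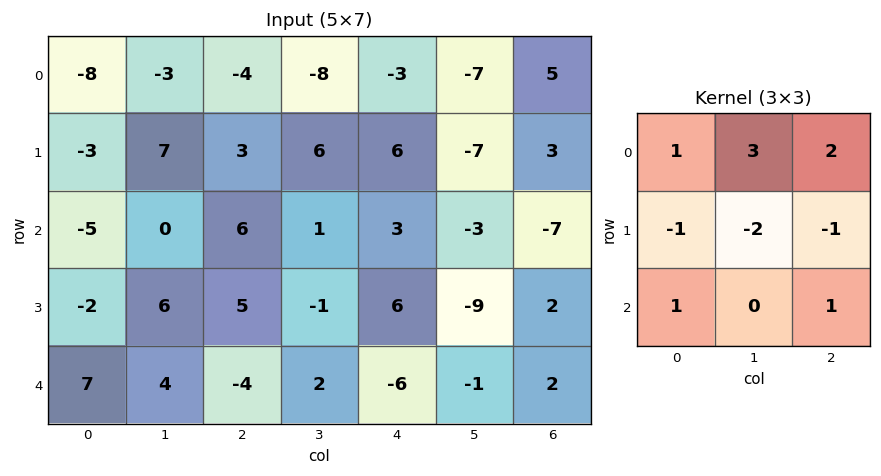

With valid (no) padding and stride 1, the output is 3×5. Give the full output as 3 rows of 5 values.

Output[0,0]: The receptive field on the input at this output position is [-8 -3 -4 / -3 7 3 / -5 0 6]. Elementwise product with the kernel and sum: -8·1 + -3·3 + -4·2 + -3·-1 + 7·-2 + 3·-1 + -5·1 + 6·1.
Output[0,1]: The receptive field on the input at this output position is [-3 -4 -8 / 7 3 6 / 0 6 1]. Elementwise product with the kernel and sum: -3·1 + -4·3 + -8·2 + 7·-1 + 3·-2 + 6·-1 + 0·1 + 1·1.

-38 -49 -46 -44 -13
26 20 33 -4 9
-5 11 -4 3 -14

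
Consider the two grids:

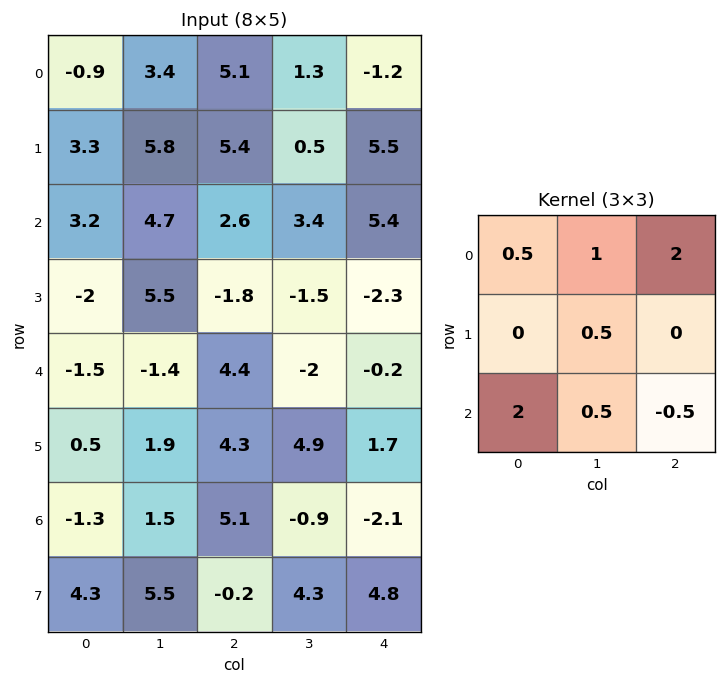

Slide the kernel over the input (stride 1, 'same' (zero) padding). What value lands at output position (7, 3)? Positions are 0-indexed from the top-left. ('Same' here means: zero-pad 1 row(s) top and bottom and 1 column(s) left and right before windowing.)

-0.4

The receptive field on the zero-padded input at this output position is [5.1 -0.9 -2.1 / -0.2 4.3 4.8 / 0 0 0]. Elementwise product with the kernel and sum: 5.1·0.5 + -0.9·1 + -2.1·2 + 4.3·0.5 + 0·2 + 0·0.5 + 0·-0.5.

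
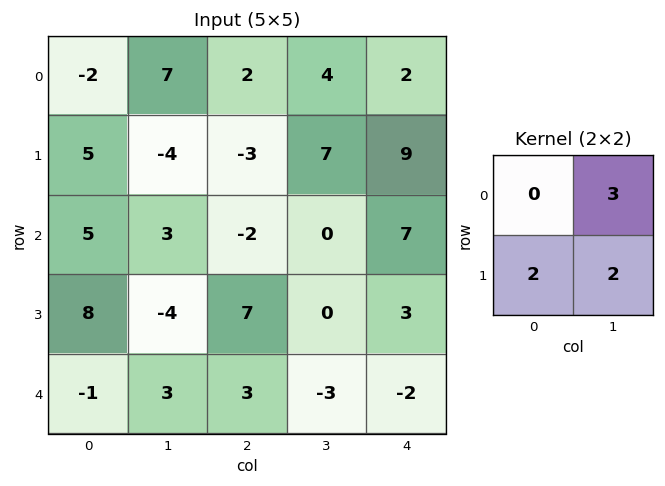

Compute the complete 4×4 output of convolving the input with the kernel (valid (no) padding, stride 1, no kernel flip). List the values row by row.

23 -8 20 38
4 -7 17 41
17 0 14 27
-8 33 0 -1

Output[0,0]: The receptive field on the input at this output position is [-2 7 / 5 -4]. Elementwise product with the kernel and sum: 7·3 + 5·2 + -4·2.
Output[0,1]: The receptive field on the input at this output position is [7 2 / -4 -3]. Elementwise product with the kernel and sum: 2·3 + -4·2 + -3·2.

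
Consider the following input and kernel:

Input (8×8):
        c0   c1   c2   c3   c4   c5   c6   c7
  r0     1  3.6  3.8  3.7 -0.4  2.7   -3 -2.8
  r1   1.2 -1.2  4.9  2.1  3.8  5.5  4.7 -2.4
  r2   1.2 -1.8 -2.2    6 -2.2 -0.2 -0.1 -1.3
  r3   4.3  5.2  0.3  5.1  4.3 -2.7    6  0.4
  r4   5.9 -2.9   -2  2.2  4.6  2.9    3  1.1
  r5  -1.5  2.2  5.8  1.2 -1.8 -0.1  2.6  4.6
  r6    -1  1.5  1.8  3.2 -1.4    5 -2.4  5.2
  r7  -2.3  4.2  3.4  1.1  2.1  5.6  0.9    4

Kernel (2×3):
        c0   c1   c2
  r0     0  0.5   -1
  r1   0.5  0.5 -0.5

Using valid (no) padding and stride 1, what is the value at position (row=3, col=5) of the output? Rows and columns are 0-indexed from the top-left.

5

The receptive field on the input at this output position is [-2.7 6 0.4 / 2.9 3 1.1]. Elementwise product with the kernel and sum: 6·0.5 + 0.4·-1 + 2.9·0.5 + 3·0.5 + 1.1·-0.5.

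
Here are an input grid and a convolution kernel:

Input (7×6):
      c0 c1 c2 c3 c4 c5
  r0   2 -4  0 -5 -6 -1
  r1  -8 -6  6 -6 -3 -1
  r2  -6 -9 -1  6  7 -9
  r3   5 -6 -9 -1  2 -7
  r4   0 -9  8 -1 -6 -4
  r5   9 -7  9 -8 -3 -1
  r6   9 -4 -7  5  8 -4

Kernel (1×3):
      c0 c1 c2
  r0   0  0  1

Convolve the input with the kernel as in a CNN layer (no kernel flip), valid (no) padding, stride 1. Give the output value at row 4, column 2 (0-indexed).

The receptive field on the input at this output position is [8 -1 -6]. Elementwise product with the kernel and sum: -6·1.

-6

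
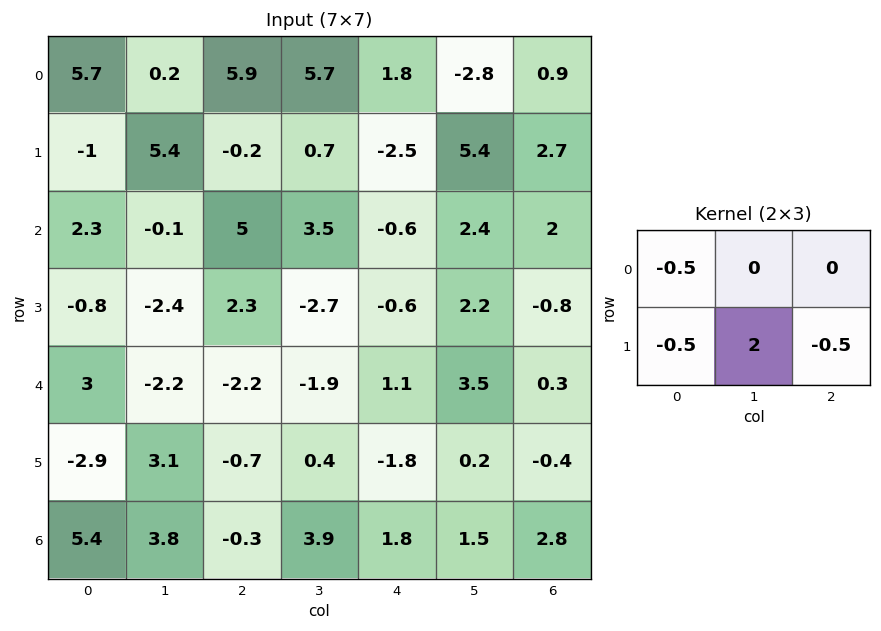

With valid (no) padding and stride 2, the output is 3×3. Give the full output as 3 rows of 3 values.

8.55 -0.2 9.8
-6.7 -8.75 5.4
6.5 3.15 0.95

Output[0,0]: The receptive field on the input at this output position is [5.7 0.2 5.9 / -1 5.4 -0.2]. Elementwise product with the kernel and sum: 5.7·-0.5 + -1·-0.5 + 5.4·2 + -0.2·-0.5.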